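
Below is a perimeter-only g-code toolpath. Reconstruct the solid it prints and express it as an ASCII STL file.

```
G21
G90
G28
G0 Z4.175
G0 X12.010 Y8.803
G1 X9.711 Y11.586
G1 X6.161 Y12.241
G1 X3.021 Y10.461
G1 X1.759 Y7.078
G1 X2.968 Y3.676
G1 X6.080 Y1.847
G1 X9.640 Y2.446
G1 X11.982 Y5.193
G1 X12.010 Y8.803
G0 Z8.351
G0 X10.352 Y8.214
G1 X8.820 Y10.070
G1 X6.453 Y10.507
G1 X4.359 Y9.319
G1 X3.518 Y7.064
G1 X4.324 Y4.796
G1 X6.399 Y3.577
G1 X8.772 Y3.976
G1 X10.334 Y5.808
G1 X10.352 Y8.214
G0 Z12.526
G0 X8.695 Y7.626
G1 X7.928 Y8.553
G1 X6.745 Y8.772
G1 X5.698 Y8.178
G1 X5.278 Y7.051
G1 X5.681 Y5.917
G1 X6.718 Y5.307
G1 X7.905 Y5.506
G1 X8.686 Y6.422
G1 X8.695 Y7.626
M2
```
solid part
  facet normal 0.0000 0.0000 -1.0000
    outer loop
      vertex 5.869 13.976 0.000
      vertex 10.603 13.103 0.000
      vertex 13.668 9.392 0.000
    endloop
  endfacet
  facet normal 0.0000 0.0000 -1.0000
    outer loop
      vertex 1.682 11.602 0.000
      vertex 5.869 13.976 0.000
      vertex 13.668 9.392 0.000
    endloop
  endfacet
  facet normal 0.0000 0.0000 -1.0000
    outer loop
      vertex 0.000 7.092 0.000
      vertex 1.682 11.602 0.000
      vertex 13.668 9.392 0.000
    endloop
  endfacet
  facet normal 0.0000 0.0000 -1.0000
    outer loop
      vertex 1.611 2.556 0.000
      vertex 0.000 7.092 0.000
      vertex 13.668 9.392 0.000
    endloop
  endfacet
  facet normal 0.0000 0.0000 -1.0000
    outer loop
      vertex 5.761 0.117 0.000
      vertex 1.611 2.556 0.000
      vertex 13.668 9.392 0.000
    endloop
  endfacet
  facet normal 0.0000 0.0000 -1.0000
    outer loop
      vertex 10.508 0.915 0.000
      vertex 5.761 0.117 0.000
      vertex 13.668 9.392 0.000
    endloop
  endfacet
  facet normal 0.0000 0.0000 -1.0000
    outer loop
      vertex 13.631 4.578 0.000
      vertex 10.508 0.915 0.000
      vertex 13.668 9.392 0.000
    endloop
  endfacet
  facet normal 0.7169 0.5921 0.3681
    outer loop
      vertex 13.668 9.392 0.000
      vertex 10.603 13.103 0.000
      vertex 7.037 7.037 16.701
    endloop
  endfacet
  facet normal 0.1686 0.9144 0.3681
    outer loop
      vertex 10.603 13.103 0.000
      vertex 5.869 13.976 0.000
      vertex 7.037 7.037 16.701
    endloop
  endfacet
  facet normal -0.4586 0.8088 0.3681
    outer loop
      vertex 5.869 13.976 0.000
      vertex 1.682 11.602 0.000
      vertex 7.037 7.037 16.701
    endloop
  endfacet
  facet normal -0.8712 0.3249 0.3681
    outer loop
      vertex 1.682 11.602 0.000
      vertex 0.000 7.092 0.000
      vertex 7.037 7.037 16.701
    endloop
  endfacet
  facet normal -0.8762 -0.3112 0.3681
    outer loop
      vertex 0.000 7.092 0.000
      vertex 1.611 2.556 0.000
      vertex 7.037 7.037 16.701
    endloop
  endfacet
  facet normal -0.4711 -0.8016 0.3681
    outer loop
      vertex 1.611 2.556 0.000
      vertex 5.761 0.117 0.000
      vertex 7.037 7.037 16.701
    endloop
  endfacet
  facet normal 0.1541 -0.9169 0.3681
    outer loop
      vertex 5.761 0.117 0.000
      vertex 10.508 0.915 0.000
      vertex 7.037 7.037 16.701
    endloop
  endfacet
  facet normal 0.7075 -0.6032 0.3682
    outer loop
      vertex 10.508 0.915 0.000
      vertex 13.631 4.578 0.000
      vertex 7.037 7.037 16.701
    endloop
  endfacet
  facet normal 0.9297 -0.0071 0.3681
    outer loop
      vertex 13.631 4.578 0.000
      vertex 13.668 9.392 0.000
      vertex 7.037 7.037 16.701
    endloop
  endfacet
endsolid part

The G0 Z moves step by Δz≈4.175 mm. The G1 loops shrink linearly with z, so the solid tapers from its base footprint up to z≈16.7. Closing with a flat bottom cap and the tapered top and triangulating gives 16 facets — a regular 9-sided pyramid, base circumscribed radius ≈ 7.04 mm, apex at z ≈ 16.7 mm.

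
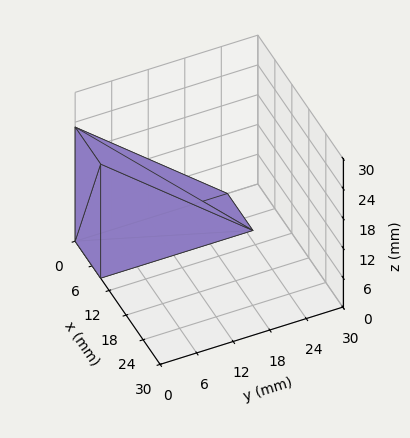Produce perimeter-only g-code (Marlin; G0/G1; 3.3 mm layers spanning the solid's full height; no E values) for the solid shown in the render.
Reading the render: the shape is a wedge (ramp): 9 × 25 mm base, rising to 23 mm along the y=0 edge and sloping linearly to z=0 at y=25 (dimensions read to the nearest mm from the axis ticks). For the g-code, the solid's height is divided into equal slices at the stated Δz and each level perimeter traced with G1 moves after a G0 lift.

; perimeter-only toolpath
G21 ; units = mm
G90 ; absolute positioning
G28 ; home
; layer 1
G0 Z3.3
G0 X0.0 Y0.0
G1 X9.0 Y0.0
G1 X9.0 Y21.4
G1 X0.0 Y21.4
G1 X0.0 Y0.0
; layer 2
G0 Z6.6
G0 X0.0 Y0.0
G1 X9.0 Y0.0
G1 X9.0 Y17.9
G1 X0.0 Y17.9
G1 X0.0 Y0.0
; layer 3
G0 Z9.9
G0 X0.0 Y0.0
G1 X9.0 Y0.0
G1 X9.0 Y14.3
G1 X0.0 Y14.3
G1 X0.0 Y0.0
; layer 4
G0 Z13.1
G0 X0.0 Y0.0
G1 X9.0 Y0.0
G1 X9.0 Y10.7
G1 X0.0 Y10.7
G1 X0.0 Y0.0
; layer 5
G0 Z16.4
G0 X0.0 Y0.0
G1 X9.0 Y0.0
G1 X9.0 Y7.1
G1 X0.0 Y7.1
G1 X0.0 Y0.0
; layer 6
G0 Z19.7
G0 X0.0 Y0.0
G1 X9.0 Y0.0
G1 X9.0 Y3.6
G1 X0.0 Y3.6
G1 X0.0 Y0.0
M2 ; end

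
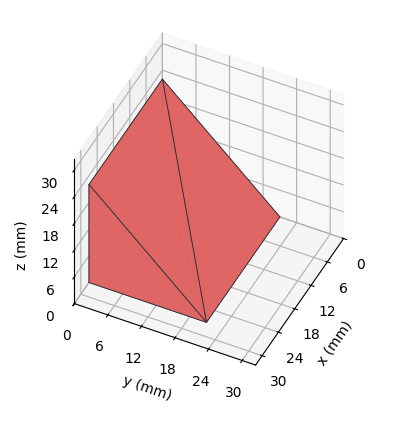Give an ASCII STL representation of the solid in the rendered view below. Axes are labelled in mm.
Reading the render: the shape is a wedge (ramp): 27 × 21 mm base, rising to 22 mm along the y=0 edge and sloping linearly to z=0 at y=21 (dimensions read to the nearest mm from the axis ticks). For the STL, each face is triangulated and given an outward normal.

solid part
  facet normal 0.0000 0.0000 -1.0000
    outer loop
      vertex 27.0 21.0 0.0
      vertex 27.0 0.0 0.0
      vertex 0.0 0.0 0.0
    endloop
  endfacet
  facet normal 0.0000 0.0000 -1.0000
    outer loop
      vertex 0.0 21.0 0.0
      vertex 27.0 21.0 0.0
      vertex 0.0 0.0 0.0
    endloop
  endfacet
  facet normal 0.0000 -1.0000 0.0000
    outer loop
      vertex 0.0 0.0 0.0
      vertex 27.0 0.0 0.0
      vertex 27.0 0.0 22.0
    endloop
  endfacet
  facet normal 0.0000 -1.0000 0.0000
    outer loop
      vertex 0.0 0.0 0.0
      vertex 27.0 0.0 22.0
      vertex 0.0 0.0 22.0
    endloop
  endfacet
  facet normal 0.0000 0.7234 0.6905
    outer loop
      vertex 0.0 0.0 22.0
      vertex 27.0 0.0 22.0
      vertex 27.0 21.0 0.0
    endloop
  endfacet
  facet normal 0.0000 0.7234 0.6905
    outer loop
      vertex 0.0 0.0 22.0
      vertex 27.0 21.0 0.0
      vertex 0.0 21.0 0.0
    endloop
  endfacet
  facet normal -1.0000 0.0000 0.0000
    outer loop
      vertex 0.0 0.0 22.0
      vertex 0.0 21.0 0.0
      vertex 0.0 0.0 0.0
    endloop
  endfacet
  facet normal 1.0000 0.0000 0.0000
    outer loop
      vertex 27.0 0.0 0.0
      vertex 27.0 21.0 0.0
      vertex 27.0 0.0 22.0
    endloop
  endfacet
endsolid part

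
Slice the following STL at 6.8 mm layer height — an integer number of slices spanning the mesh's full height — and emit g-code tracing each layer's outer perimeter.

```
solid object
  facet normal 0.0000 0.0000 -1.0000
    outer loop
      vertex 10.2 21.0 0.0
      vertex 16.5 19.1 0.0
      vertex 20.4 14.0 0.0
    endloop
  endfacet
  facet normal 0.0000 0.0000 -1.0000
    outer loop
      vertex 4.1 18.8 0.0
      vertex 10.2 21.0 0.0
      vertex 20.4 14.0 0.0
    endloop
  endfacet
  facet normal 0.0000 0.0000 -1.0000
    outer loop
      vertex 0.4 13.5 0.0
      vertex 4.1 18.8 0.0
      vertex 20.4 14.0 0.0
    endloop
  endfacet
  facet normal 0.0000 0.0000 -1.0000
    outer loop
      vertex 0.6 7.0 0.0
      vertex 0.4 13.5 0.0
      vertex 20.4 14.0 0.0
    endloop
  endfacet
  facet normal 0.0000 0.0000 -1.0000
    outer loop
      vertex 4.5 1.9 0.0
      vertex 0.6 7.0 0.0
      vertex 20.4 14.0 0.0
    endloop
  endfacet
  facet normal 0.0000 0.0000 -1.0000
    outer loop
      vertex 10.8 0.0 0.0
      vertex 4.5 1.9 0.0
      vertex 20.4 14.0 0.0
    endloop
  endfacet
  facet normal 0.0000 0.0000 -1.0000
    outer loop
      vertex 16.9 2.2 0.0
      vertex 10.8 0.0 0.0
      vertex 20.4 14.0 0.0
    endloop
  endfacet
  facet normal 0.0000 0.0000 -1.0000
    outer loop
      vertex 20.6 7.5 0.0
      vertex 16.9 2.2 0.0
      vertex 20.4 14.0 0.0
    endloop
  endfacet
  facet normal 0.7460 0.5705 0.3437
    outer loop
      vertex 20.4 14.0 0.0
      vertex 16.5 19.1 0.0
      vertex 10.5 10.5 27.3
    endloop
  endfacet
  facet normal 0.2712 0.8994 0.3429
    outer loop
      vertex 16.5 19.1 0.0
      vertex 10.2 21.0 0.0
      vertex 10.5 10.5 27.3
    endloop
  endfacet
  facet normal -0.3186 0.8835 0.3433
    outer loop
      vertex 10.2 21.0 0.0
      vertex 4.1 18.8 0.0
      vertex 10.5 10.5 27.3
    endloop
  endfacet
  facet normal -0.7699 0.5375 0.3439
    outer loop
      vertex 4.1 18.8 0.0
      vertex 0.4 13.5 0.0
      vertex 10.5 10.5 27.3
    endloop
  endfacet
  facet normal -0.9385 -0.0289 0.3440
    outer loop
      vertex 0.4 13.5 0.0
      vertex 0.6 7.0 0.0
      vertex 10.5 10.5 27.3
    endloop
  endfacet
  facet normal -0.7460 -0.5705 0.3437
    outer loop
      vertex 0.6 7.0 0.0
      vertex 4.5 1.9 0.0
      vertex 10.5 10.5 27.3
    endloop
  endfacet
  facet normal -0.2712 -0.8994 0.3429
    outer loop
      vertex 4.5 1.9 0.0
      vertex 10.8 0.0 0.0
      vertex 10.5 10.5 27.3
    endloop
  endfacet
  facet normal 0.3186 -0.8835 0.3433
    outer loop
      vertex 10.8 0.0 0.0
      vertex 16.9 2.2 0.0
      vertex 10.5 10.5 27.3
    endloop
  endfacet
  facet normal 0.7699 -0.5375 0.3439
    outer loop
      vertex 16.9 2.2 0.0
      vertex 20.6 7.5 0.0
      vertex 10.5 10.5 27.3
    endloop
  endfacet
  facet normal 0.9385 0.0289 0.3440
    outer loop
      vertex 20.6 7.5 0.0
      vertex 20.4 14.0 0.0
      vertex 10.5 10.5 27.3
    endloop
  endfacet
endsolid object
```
; perimeter-only toolpath
G21 ; units = mm
G90 ; absolute positioning
G28 ; home
; layer 1
G0 Z6.8
G0 X17.9 Y13.1
G1 X15.0 Y17.0
G1 X10.3 Y18.4
G1 X5.7 Y16.7
G1 X2.9 Y12.8
G1 X3.1 Y7.9
G1 X6.0 Y4.0
G1 X10.7 Y2.6
G1 X15.3 Y4.3
G1 X18.1 Y8.2
G1 X17.9 Y13.1
; layer 2
G0 Z13.7
G0 X15.4 Y12.2
G1 X13.5 Y14.8
G1 X10.3 Y15.8
G1 X7.3 Y14.7
G1 X5.5 Y12.0
G1 X5.5 Y8.8
G1 X7.5 Y6.2
G1 X10.7 Y5.2
G1 X13.7 Y6.3
G1 X15.6 Y9.0
G1 X15.4 Y12.2
; layer 3
G0 Z20.5
G0 X13.0 Y11.4
G1 X12.0 Y12.7
G1 X10.4 Y13.1
G1 X8.9 Y12.6
G1 X8.0 Y11.2
G1 X8.0 Y9.6
G1 X9.0 Y8.3
G1 X10.6 Y7.9
G1 X12.1 Y8.4
G1 X13.0 Y9.8
G1 X13.0 Y11.4
M2 ; end

The solid is a regular 10-sided pyramid, base circumscribed radius ≈ 10.5 mm, apex at z ≈ 27.3 mm. Slicing at Δz = 6.8 mm — 4 equal slices spanning the solid's height, so layer i sits at z = i·h/4 — gives 3 non-empty perimeters. Each is a 10-segment closed polygon; G0 lifts to the layer z and rapids to the start vertex, then G1 traces the edges. The cross-section shrinks linearly with z (the slice at the apex is degenerate and omitted).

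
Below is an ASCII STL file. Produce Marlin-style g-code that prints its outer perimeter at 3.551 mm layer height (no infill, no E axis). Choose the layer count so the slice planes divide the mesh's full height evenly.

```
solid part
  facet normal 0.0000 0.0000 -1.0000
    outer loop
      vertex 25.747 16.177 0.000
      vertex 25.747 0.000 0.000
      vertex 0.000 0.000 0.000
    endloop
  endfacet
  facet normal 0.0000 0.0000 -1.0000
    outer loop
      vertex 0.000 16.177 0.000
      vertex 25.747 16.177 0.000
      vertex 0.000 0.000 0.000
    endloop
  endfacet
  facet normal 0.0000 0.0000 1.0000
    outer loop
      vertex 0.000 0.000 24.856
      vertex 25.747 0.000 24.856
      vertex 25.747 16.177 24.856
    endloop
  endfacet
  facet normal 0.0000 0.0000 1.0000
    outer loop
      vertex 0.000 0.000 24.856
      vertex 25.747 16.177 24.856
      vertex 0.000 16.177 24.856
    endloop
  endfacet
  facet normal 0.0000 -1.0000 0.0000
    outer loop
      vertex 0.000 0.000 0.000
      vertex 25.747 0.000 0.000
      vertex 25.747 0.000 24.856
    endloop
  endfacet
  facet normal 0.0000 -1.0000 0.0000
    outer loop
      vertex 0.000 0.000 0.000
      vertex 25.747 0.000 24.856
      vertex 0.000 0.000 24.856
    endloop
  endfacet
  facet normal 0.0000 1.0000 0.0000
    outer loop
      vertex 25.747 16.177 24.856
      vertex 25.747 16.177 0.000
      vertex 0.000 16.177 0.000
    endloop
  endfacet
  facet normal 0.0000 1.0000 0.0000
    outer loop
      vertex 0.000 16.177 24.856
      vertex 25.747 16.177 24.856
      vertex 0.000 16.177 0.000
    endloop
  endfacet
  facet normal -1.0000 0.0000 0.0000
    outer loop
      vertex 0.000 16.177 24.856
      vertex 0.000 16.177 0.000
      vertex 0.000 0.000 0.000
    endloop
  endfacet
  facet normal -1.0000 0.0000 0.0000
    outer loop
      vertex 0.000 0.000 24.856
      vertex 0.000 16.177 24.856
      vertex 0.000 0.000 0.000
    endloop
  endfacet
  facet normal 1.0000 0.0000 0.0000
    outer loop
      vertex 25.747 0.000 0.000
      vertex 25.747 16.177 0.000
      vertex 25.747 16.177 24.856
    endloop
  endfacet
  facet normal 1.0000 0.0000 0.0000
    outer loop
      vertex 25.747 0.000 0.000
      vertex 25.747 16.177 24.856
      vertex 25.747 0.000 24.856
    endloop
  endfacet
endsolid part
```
; perimeter-only toolpath
G21 ; units = mm
G90 ; absolute positioning
G28 ; home
; layer 1
G0 Z3.551
G0 X0.000 Y0.000
G1 X25.747 Y0.000
G1 X25.747 Y16.177
G1 X0.000 Y16.177
G1 X0.000 Y0.000
; layer 2
G0 Z7.102
G0 X0.000 Y0.000
G1 X25.747 Y0.000
G1 X25.747 Y16.177
G1 X0.000 Y16.177
G1 X0.000 Y0.000
; layer 3
G0 Z10.653
G0 X0.000 Y0.000
G1 X25.747 Y0.000
G1 X25.747 Y16.177
G1 X0.000 Y16.177
G1 X0.000 Y0.000
; layer 4
G0 Z14.203
G0 X0.000 Y0.000
G1 X25.747 Y0.000
G1 X25.747 Y16.177
G1 X0.000 Y16.177
G1 X0.000 Y0.000
; layer 5
G0 Z17.754
G0 X0.000 Y0.000
G1 X25.747 Y0.000
G1 X25.747 Y16.177
G1 X0.000 Y16.177
G1 X0.000 Y0.000
; layer 6
G0 Z21.305
G0 X0.000 Y0.000
G1 X25.747 Y0.000
G1 X25.747 Y16.177
G1 X0.000 Y16.177
G1 X0.000 Y0.000
; layer 7
G0 Z24.856
G0 X0.000 Y0.000
G1 X25.747 Y0.000
G1 X25.747 Y16.177
G1 X0.000 Y16.177
G1 X0.000 Y0.000
M2 ; end

The solid is a rectangular box, roughly 25.7 × 16.2 mm footprint and 24.9 mm tall. Slicing at Δz = 3.551 mm — 7 equal slices spanning the solid's height, so layer i sits at z = i·h/7 — gives 7 non-empty perimeters. Each is a 4-segment closed polygon; G0 lifts to the layer z and rapids to the start vertex, then G1 traces the edges.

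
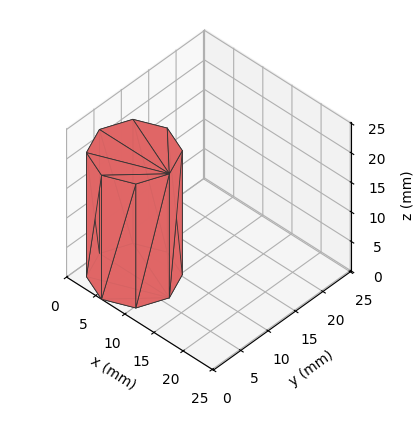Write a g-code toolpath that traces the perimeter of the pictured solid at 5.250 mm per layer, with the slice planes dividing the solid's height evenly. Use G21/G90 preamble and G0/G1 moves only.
Reading the render: the shape is a regular 8-sided prism (a cylinder approximated with 8 flat sides), circumscribed radius ≈ 6 mm, height ≈ 21 mm (dimensions read to the nearest mm from the axis ticks). For the g-code, the solid's height is divided into equal slices at the stated Δz and each level perimeter traced with G1 moves after a G0 lift.

; perimeter-only toolpath
G21 ; units = mm
G90 ; absolute positioning
G28 ; home
; layer 1
G0 Z5.250
G0 X12.000 Y6.000
G1 X10.243 Y10.243
G1 X6.000 Y12.000
G1 X1.757 Y10.243
G1 X0.000 Y6.000
G1 X1.757 Y1.757
G1 X6.000 Y0.000
G1 X10.243 Y1.757
G1 X12.000 Y6.000
; layer 2
G0 Z10.500
G0 X12.000 Y6.000
G1 X10.243 Y10.243
G1 X6.000 Y12.000
G1 X1.757 Y10.243
G1 X0.000 Y6.000
G1 X1.757 Y1.757
G1 X6.000 Y0.000
G1 X10.243 Y1.757
G1 X12.000 Y6.000
; layer 3
G0 Z15.750
G0 X12.000 Y6.000
G1 X10.243 Y10.243
G1 X6.000 Y12.000
G1 X1.757 Y10.243
G1 X0.000 Y6.000
G1 X1.757 Y1.757
G1 X6.000 Y0.000
G1 X10.243 Y1.757
G1 X12.000 Y6.000
; layer 4
G0 Z21.000
G0 X12.000 Y6.000
G1 X10.243 Y10.243
G1 X6.000 Y12.000
G1 X1.757 Y10.243
G1 X0.000 Y6.000
G1 X1.757 Y1.757
G1 X6.000 Y0.000
G1 X10.243 Y1.757
G1 X12.000 Y6.000
M2 ; end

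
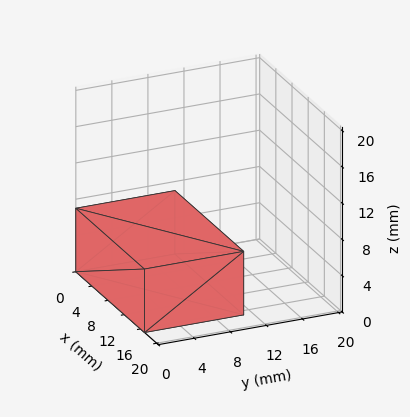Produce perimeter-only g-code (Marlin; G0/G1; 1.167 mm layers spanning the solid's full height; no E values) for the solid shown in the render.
Reading the render: the shape is a rectangular box, roughly 17 × 11 mm footprint and 7 mm tall (dimensions read to the nearest mm from the axis ticks). For the g-code, the solid's height is divided into equal slices at the stated Δz and each level perimeter traced with G1 moves after a G0 lift.

; perimeter-only toolpath
G21 ; units = mm
G90 ; absolute positioning
G28 ; home
; layer 1
G0 Z1.167
G0 X0.000 Y0.000
G1 X17.000 Y0.000
G1 X17.000 Y11.000
G1 X0.000 Y11.000
G1 X0.000 Y0.000
; layer 2
G0 Z2.333
G0 X0.000 Y0.000
G1 X17.000 Y0.000
G1 X17.000 Y11.000
G1 X0.000 Y11.000
G1 X0.000 Y0.000
; layer 3
G0 Z3.500
G0 X0.000 Y0.000
G1 X17.000 Y0.000
G1 X17.000 Y11.000
G1 X0.000 Y11.000
G1 X0.000 Y0.000
; layer 4
G0 Z4.667
G0 X0.000 Y0.000
G1 X17.000 Y0.000
G1 X17.000 Y11.000
G1 X0.000 Y11.000
G1 X0.000 Y0.000
; layer 5
G0 Z5.833
G0 X0.000 Y0.000
G1 X17.000 Y0.000
G1 X17.000 Y11.000
G1 X0.000 Y11.000
G1 X0.000 Y0.000
; layer 6
G0 Z7.000
G0 X0.000 Y0.000
G1 X17.000 Y0.000
G1 X17.000 Y11.000
G1 X0.000 Y11.000
G1 X0.000 Y0.000
M2 ; end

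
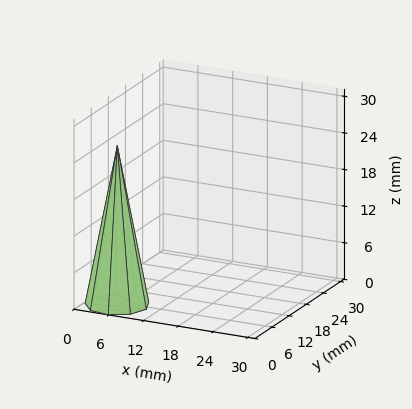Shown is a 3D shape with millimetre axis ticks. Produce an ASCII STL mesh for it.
Reading the render: the shape is a regular 9-sided pyramid, base circumscribed radius ≈ 5 mm, apex at z ≈ 26 mm (dimensions read to the nearest mm from the axis ticks). For the STL, each face is triangulated and given an outward normal.

solid part
  facet normal 0.0000 0.0000 -1.0000
    outer loop
      vertex 5.868 9.924 0.000
      vertex 8.830 8.214 0.000
      vertex 10.000 5.000 0.000
    endloop
  endfacet
  facet normal 0.0000 0.0000 -1.0000
    outer loop
      vertex 2.500 9.330 0.000
      vertex 5.868 9.924 0.000
      vertex 10.000 5.000 0.000
    endloop
  endfacet
  facet normal 0.0000 0.0000 -1.0000
    outer loop
      vertex 0.302 6.710 0.000
      vertex 2.500 9.330 0.000
      vertex 10.000 5.000 0.000
    endloop
  endfacet
  facet normal 0.0000 0.0000 -1.0000
    outer loop
      vertex 0.302 3.290 0.000
      vertex 0.302 6.710 0.000
      vertex 10.000 5.000 0.000
    endloop
  endfacet
  facet normal 0.0000 0.0000 -1.0000
    outer loop
      vertex 2.500 0.670 0.000
      vertex 0.302 3.290 0.000
      vertex 10.000 5.000 0.000
    endloop
  endfacet
  facet normal 0.0000 0.0000 -1.0000
    outer loop
      vertex 5.868 0.076 0.000
      vertex 2.500 0.670 0.000
      vertex 10.000 5.000 0.000
    endloop
  endfacet
  facet normal 0.0000 0.0000 -1.0000
    outer loop
      vertex 8.830 1.786 0.000
      vertex 5.868 0.076 0.000
      vertex 10.000 5.000 0.000
    endloop
  endfacet
  facet normal 0.9247 0.3366 0.1778
    outer loop
      vertex 10.000 5.000 0.000
      vertex 8.830 8.214 0.000
      vertex 5.000 5.000 26.000
    endloop
  endfacet
  facet normal 0.4920 0.8522 0.1778
    outer loop
      vertex 8.830 8.214 0.000
      vertex 5.868 9.924 0.000
      vertex 5.000 5.000 26.000
    endloop
  endfacet
  facet normal -0.1709 0.9691 0.1778
    outer loop
      vertex 5.868 9.924 0.000
      vertex 2.500 9.330 0.000
      vertex 5.000 5.000 26.000
    endloop
  endfacet
  facet normal -0.7539 0.6325 0.1778
    outer loop
      vertex 2.500 9.330 0.000
      vertex 0.302 6.710 0.000
      vertex 5.000 5.000 26.000
    endloop
  endfacet
  facet normal -0.9841 0.0000 0.1778
    outer loop
      vertex 0.302 6.710 0.000
      vertex 0.302 3.290 0.000
      vertex 5.000 5.000 26.000
    endloop
  endfacet
  facet normal -0.7539 -0.6325 0.1778
    outer loop
      vertex 0.302 3.290 0.000
      vertex 2.500 0.670 0.000
      vertex 5.000 5.000 26.000
    endloop
  endfacet
  facet normal -0.1709 -0.9691 0.1778
    outer loop
      vertex 2.500 0.670 0.000
      vertex 5.868 0.076 0.000
      vertex 5.000 5.000 26.000
    endloop
  endfacet
  facet normal 0.4920 -0.8522 0.1778
    outer loop
      vertex 5.868 0.076 0.000
      vertex 8.830 1.786 0.000
      vertex 5.000 5.000 26.000
    endloop
  endfacet
  facet normal 0.9247 -0.3366 0.1778
    outer loop
      vertex 8.830 1.786 0.000
      vertex 10.000 5.000 0.000
      vertex 5.000 5.000 26.000
    endloop
  endfacet
endsolid part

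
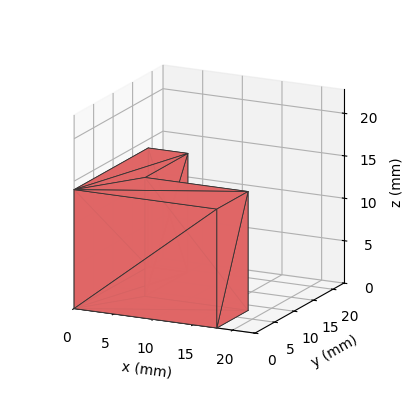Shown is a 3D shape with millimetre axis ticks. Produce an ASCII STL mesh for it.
Reading the render: the shape is an L-shaped prism: outer 18 × 19 mm, arm thicknesses ≈ 8 mm (horizontal) and 5 mm (vertical), extruded 14 mm in z (dimensions read to the nearest mm from the axis ticks). For the STL, each face is triangulated and given an outward normal.

solid part
  facet normal 0.0000 0.0000 -1.0000
    outer loop
      vertex 18.0 8.0 0.0
      vertex 18.0 0.0 0.0
      vertex 0.0 0.0 0.0
    endloop
  endfacet
  facet normal 0.0000 0.0000 -1.0000
    outer loop
      vertex 5.0 8.0 0.0
      vertex 18.0 8.0 0.0
      vertex 0.0 0.0 0.0
    endloop
  endfacet
  facet normal 0.0000 0.0000 -1.0000
    outer loop
      vertex 5.0 19.0 0.0
      vertex 5.0 8.0 0.0
      vertex 0.0 0.0 0.0
    endloop
  endfacet
  facet normal 0.0000 0.0000 -1.0000
    outer loop
      vertex 0.0 19.0 0.0
      vertex 5.0 19.0 0.0
      vertex 0.0 0.0 0.0
    endloop
  endfacet
  facet normal 0.0000 0.0000 1.0000
    outer loop
      vertex 0.0 0.0 14.0
      vertex 18.0 0.0 14.0
      vertex 18.0 8.0 14.0
    endloop
  endfacet
  facet normal 0.0000 0.0000 1.0000
    outer loop
      vertex 0.0 0.0 14.0
      vertex 18.0 8.0 14.0
      vertex 5.0 8.0 14.0
    endloop
  endfacet
  facet normal 0.0000 0.0000 1.0000
    outer loop
      vertex 0.0 0.0 14.0
      vertex 5.0 8.0 14.0
      vertex 5.0 19.0 14.0
    endloop
  endfacet
  facet normal 0.0000 0.0000 1.0000
    outer loop
      vertex 0.0 0.0 14.0
      vertex 5.0 19.0 14.0
      vertex 0.0 19.0 14.0
    endloop
  endfacet
  facet normal 0.0000 -1.0000 0.0000
    outer loop
      vertex 0.0 0.0 0.0
      vertex 18.0 0.0 0.0
      vertex 18.0 0.0 14.0
    endloop
  endfacet
  facet normal 0.0000 -1.0000 0.0000
    outer loop
      vertex 0.0 0.0 0.0
      vertex 18.0 0.0 14.0
      vertex 0.0 0.0 14.0
    endloop
  endfacet
  facet normal 1.0000 0.0000 0.0000
    outer loop
      vertex 18.0 0.0 0.0
      vertex 18.0 8.0 0.0
      vertex 18.0 8.0 14.0
    endloop
  endfacet
  facet normal 1.0000 0.0000 0.0000
    outer loop
      vertex 18.0 0.0 0.0
      vertex 18.0 8.0 14.0
      vertex 18.0 0.0 14.0
    endloop
  endfacet
  facet normal 0.0000 1.0000 0.0000
    outer loop
      vertex 18.0 8.0 0.0
      vertex 5.0 8.0 0.0
      vertex 5.0 8.0 14.0
    endloop
  endfacet
  facet normal 0.0000 1.0000 0.0000
    outer loop
      vertex 18.0 8.0 0.0
      vertex 5.0 8.0 14.0
      vertex 18.0 8.0 14.0
    endloop
  endfacet
  facet normal 1.0000 0.0000 0.0000
    outer loop
      vertex 5.0 8.0 0.0
      vertex 5.0 19.0 0.0
      vertex 5.0 19.0 14.0
    endloop
  endfacet
  facet normal 1.0000 0.0000 0.0000
    outer loop
      vertex 5.0 8.0 0.0
      vertex 5.0 19.0 14.0
      vertex 5.0 8.0 14.0
    endloop
  endfacet
  facet normal 0.0000 1.0000 0.0000
    outer loop
      vertex 5.0 19.0 0.0
      vertex 0.0 19.0 0.0
      vertex 0.0 19.0 14.0
    endloop
  endfacet
  facet normal 0.0000 1.0000 0.0000
    outer loop
      vertex 5.0 19.0 0.0
      vertex 0.0 19.0 14.0
      vertex 5.0 19.0 14.0
    endloop
  endfacet
  facet normal -1.0000 0.0000 0.0000
    outer loop
      vertex 0.0 19.0 0.0
      vertex 0.0 0.0 0.0
      vertex 0.0 0.0 14.0
    endloop
  endfacet
  facet normal -1.0000 0.0000 0.0000
    outer loop
      vertex 0.0 19.0 0.0
      vertex 0.0 0.0 14.0
      vertex 0.0 19.0 14.0
    endloop
  endfacet
endsolid part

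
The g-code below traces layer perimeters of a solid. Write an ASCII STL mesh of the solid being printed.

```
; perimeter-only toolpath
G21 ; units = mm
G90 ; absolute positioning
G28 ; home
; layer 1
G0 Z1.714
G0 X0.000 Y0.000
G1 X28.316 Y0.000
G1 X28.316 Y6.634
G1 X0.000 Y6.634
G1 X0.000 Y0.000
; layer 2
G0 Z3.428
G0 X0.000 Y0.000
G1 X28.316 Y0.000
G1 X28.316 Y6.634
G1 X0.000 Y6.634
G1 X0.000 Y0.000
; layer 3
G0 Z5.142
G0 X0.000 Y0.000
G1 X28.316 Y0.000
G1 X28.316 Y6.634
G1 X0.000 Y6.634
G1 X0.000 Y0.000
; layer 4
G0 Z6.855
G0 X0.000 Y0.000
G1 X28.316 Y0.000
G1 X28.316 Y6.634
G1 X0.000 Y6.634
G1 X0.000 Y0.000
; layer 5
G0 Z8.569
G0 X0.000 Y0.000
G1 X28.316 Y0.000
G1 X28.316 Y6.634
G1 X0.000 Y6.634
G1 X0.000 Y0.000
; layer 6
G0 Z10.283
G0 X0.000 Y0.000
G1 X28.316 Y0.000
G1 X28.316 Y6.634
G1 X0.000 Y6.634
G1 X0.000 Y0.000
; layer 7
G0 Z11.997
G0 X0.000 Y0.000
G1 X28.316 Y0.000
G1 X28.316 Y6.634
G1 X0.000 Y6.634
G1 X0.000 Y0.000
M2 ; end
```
solid part
  facet normal 0.0000 0.0000 -1.0000
    outer loop
      vertex 28.316 6.634 0.000
      vertex 28.316 0.000 0.000
      vertex 0.000 0.000 0.000
    endloop
  endfacet
  facet normal 0.0000 0.0000 -1.0000
    outer loop
      vertex 0.000 6.634 0.000
      vertex 28.316 6.634 0.000
      vertex 0.000 0.000 0.000
    endloop
  endfacet
  facet normal 0.0000 0.0000 1.0000
    outer loop
      vertex 0.000 0.000 11.997
      vertex 28.316 0.000 11.997
      vertex 28.316 6.634 11.997
    endloop
  endfacet
  facet normal 0.0000 0.0000 1.0000
    outer loop
      vertex 0.000 0.000 11.997
      vertex 28.316 6.634 11.997
      vertex 0.000 6.634 11.997
    endloop
  endfacet
  facet normal 0.0000 -1.0000 0.0000
    outer loop
      vertex 0.000 0.000 0.000
      vertex 28.316 0.000 0.000
      vertex 28.316 0.000 11.997
    endloop
  endfacet
  facet normal 0.0000 -1.0000 0.0000
    outer loop
      vertex 0.000 0.000 0.000
      vertex 28.316 0.000 11.997
      vertex 0.000 0.000 11.997
    endloop
  endfacet
  facet normal 0.0000 1.0000 0.0000
    outer loop
      vertex 28.316 6.634 11.997
      vertex 28.316 6.634 0.000
      vertex 0.000 6.634 0.000
    endloop
  endfacet
  facet normal 0.0000 1.0000 0.0000
    outer loop
      vertex 0.000 6.634 11.997
      vertex 28.316 6.634 11.997
      vertex 0.000 6.634 0.000
    endloop
  endfacet
  facet normal -1.0000 0.0000 0.0000
    outer loop
      vertex 0.000 6.634 11.997
      vertex 0.000 6.634 0.000
      vertex 0.000 0.000 0.000
    endloop
  endfacet
  facet normal -1.0000 0.0000 0.0000
    outer loop
      vertex 0.000 0.000 11.997
      vertex 0.000 6.634 11.997
      vertex 0.000 0.000 0.000
    endloop
  endfacet
  facet normal 1.0000 0.0000 0.0000
    outer loop
      vertex 28.316 0.000 0.000
      vertex 28.316 6.634 0.000
      vertex 28.316 6.634 11.997
    endloop
  endfacet
  facet normal 1.0000 0.0000 0.0000
    outer loop
      vertex 28.316 0.000 0.000
      vertex 28.316 6.634 11.997
      vertex 28.316 0.000 11.997
    endloop
  endfacet
endsolid part

The G0 Z moves step by Δz≈1.714 mm. Every layer's G1 loop is the same polygon, so the solid is a straight extrusion of it from z=0 to z≈12. Closing with flat bottom and top caps and triangulating gives 12 facets — a rectangular box, roughly 28.3 × 6.63 mm footprint and 12 mm tall.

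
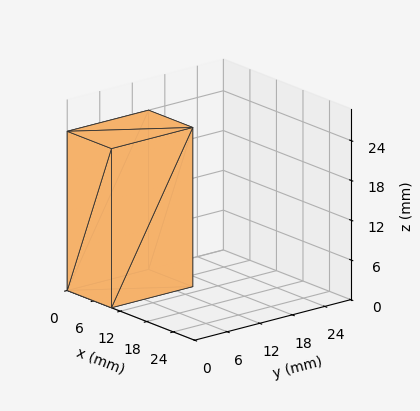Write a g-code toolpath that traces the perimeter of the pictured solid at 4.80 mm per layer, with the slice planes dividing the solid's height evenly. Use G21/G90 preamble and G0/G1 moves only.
Reading the render: the shape is a rectangular box, roughly 10 × 15 mm footprint and 24 mm tall (dimensions read to the nearest mm from the axis ticks). For the g-code, the solid's height is divided into equal slices at the stated Δz and each level perimeter traced with G1 moves after a G0 lift.

; perimeter-only toolpath
G21 ; units = mm
G90 ; absolute positioning
G28 ; home
; layer 1
G0 Z4.80
G0 X0.00 Y0.00
G1 X10.00 Y0.00
G1 X10.00 Y15.00
G1 X0.00 Y15.00
G1 X0.00 Y0.00
; layer 2
G0 Z9.60
G0 X0.00 Y0.00
G1 X10.00 Y0.00
G1 X10.00 Y15.00
G1 X0.00 Y15.00
G1 X0.00 Y0.00
; layer 3
G0 Z14.40
G0 X0.00 Y0.00
G1 X10.00 Y0.00
G1 X10.00 Y15.00
G1 X0.00 Y15.00
G1 X0.00 Y0.00
; layer 4
G0 Z19.20
G0 X0.00 Y0.00
G1 X10.00 Y0.00
G1 X10.00 Y15.00
G1 X0.00 Y15.00
G1 X0.00 Y0.00
; layer 5
G0 Z24.00
G0 X0.00 Y0.00
G1 X10.00 Y0.00
G1 X10.00 Y15.00
G1 X0.00 Y15.00
G1 X0.00 Y0.00
M2 ; end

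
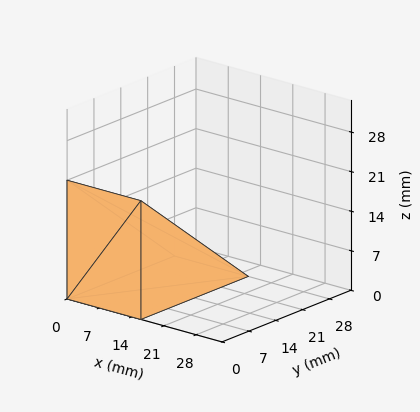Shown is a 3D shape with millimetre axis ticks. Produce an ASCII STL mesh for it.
Reading the render: the shape is a wedge (ramp): 16 × 28 mm base, rising to 21 mm along the y=0 edge and sloping linearly to z=0 at y=28 (dimensions read to the nearest mm from the axis ticks). For the STL, each face is triangulated and given an outward normal.

solid part
  facet normal 0.0000 0.0000 -1.0000
    outer loop
      vertex 16.000 28.000 0.000
      vertex 16.000 0.000 0.000
      vertex 0.000 0.000 0.000
    endloop
  endfacet
  facet normal 0.0000 0.0000 -1.0000
    outer loop
      vertex 0.000 28.000 0.000
      vertex 16.000 28.000 0.000
      vertex 0.000 0.000 0.000
    endloop
  endfacet
  facet normal 0.0000 -1.0000 0.0000
    outer loop
      vertex 0.000 0.000 0.000
      vertex 16.000 0.000 0.000
      vertex 16.000 0.000 21.000
    endloop
  endfacet
  facet normal 0.0000 -1.0000 0.0000
    outer loop
      vertex 0.000 0.000 0.000
      vertex 16.000 0.000 21.000
      vertex 0.000 0.000 21.000
    endloop
  endfacet
  facet normal 0.0000 0.6000 0.8000
    outer loop
      vertex 0.000 0.000 21.000
      vertex 16.000 0.000 21.000
      vertex 16.000 28.000 0.000
    endloop
  endfacet
  facet normal 0.0000 0.6000 0.8000
    outer loop
      vertex 0.000 0.000 21.000
      vertex 16.000 28.000 0.000
      vertex 0.000 28.000 0.000
    endloop
  endfacet
  facet normal -1.0000 0.0000 0.0000
    outer loop
      vertex 0.000 0.000 21.000
      vertex 0.000 28.000 0.000
      vertex 0.000 0.000 0.000
    endloop
  endfacet
  facet normal 1.0000 0.0000 0.0000
    outer loop
      vertex 16.000 0.000 0.000
      vertex 16.000 28.000 0.000
      vertex 16.000 0.000 21.000
    endloop
  endfacet
endsolid part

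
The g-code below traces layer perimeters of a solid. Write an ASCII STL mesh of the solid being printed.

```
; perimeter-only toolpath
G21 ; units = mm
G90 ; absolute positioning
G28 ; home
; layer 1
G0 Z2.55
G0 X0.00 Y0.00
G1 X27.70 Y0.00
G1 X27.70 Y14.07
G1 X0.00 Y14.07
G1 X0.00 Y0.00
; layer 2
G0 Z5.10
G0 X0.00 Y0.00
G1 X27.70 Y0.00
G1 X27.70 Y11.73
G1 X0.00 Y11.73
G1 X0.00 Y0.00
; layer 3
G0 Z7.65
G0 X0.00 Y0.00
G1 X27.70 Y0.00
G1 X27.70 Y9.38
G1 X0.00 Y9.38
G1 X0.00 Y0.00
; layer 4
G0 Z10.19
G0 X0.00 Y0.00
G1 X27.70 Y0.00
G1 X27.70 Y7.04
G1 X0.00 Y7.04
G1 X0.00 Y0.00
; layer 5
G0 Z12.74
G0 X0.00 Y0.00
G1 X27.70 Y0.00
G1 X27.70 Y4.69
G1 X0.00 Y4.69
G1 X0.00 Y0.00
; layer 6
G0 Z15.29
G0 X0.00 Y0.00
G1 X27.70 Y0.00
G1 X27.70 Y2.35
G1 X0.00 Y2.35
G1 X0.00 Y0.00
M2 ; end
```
solid part
  facet normal 0.0000 0.0000 -1.0000
    outer loop
      vertex 27.70 16.42 0.00
      vertex 27.70 0.00 0.00
      vertex 0.00 0.00 0.00
    endloop
  endfacet
  facet normal 0.0000 0.0000 -1.0000
    outer loop
      vertex 0.00 16.42 0.00
      vertex 27.70 16.42 0.00
      vertex 0.00 0.00 0.00
    endloop
  endfacet
  facet normal 0.0000 -1.0000 0.0000
    outer loop
      vertex 0.00 0.00 0.00
      vertex 27.70 0.00 0.00
      vertex 27.70 0.00 17.84
    endloop
  endfacet
  facet normal 0.0000 -1.0000 0.0000
    outer loop
      vertex 0.00 0.00 0.00
      vertex 27.70 0.00 17.84
      vertex 0.00 0.00 17.84
    endloop
  endfacet
  facet normal 0.0000 0.7358 0.6772
    outer loop
      vertex 0.00 0.00 17.84
      vertex 27.70 0.00 17.84
      vertex 27.70 16.42 0.00
    endloop
  endfacet
  facet normal 0.0000 0.7358 0.6772
    outer loop
      vertex 0.00 0.00 17.84
      vertex 27.70 16.42 0.00
      vertex 0.00 16.42 0.00
    endloop
  endfacet
  facet normal -1.0000 0.0000 0.0000
    outer loop
      vertex 0.00 0.00 17.84
      vertex 0.00 16.42 0.00
      vertex 0.00 0.00 0.00
    endloop
  endfacet
  facet normal 1.0000 0.0000 0.0000
    outer loop
      vertex 27.70 0.00 0.00
      vertex 27.70 16.42 0.00
      vertex 27.70 0.00 17.84
    endloop
  endfacet
endsolid part

The G0 Z moves step by Δz≈2.55 mm. The G1 loops shrink linearly with z, so the solid tapers from its base footprint up to z≈17.8. Closing with a flat bottom cap and the tapered top and triangulating gives 8 facets — a wedge (ramp): 27.7 × 16.4 mm base, rising to 17.8 mm along the y=0 edge and sloping linearly to z=0 at y=16.4.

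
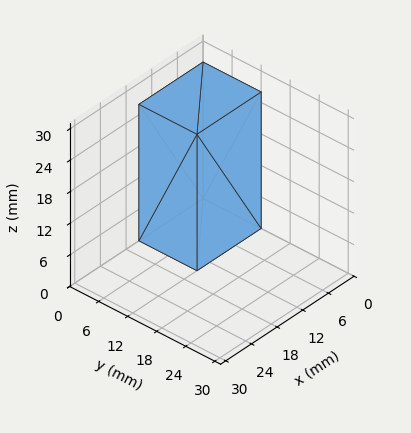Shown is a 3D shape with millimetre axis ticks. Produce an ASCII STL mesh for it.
Reading the render: the shape is a rectangular box, roughly 15 × 12 mm footprint and 26 mm tall (dimensions read to the nearest mm from the axis ticks). For the STL, each face is triangulated and given an outward normal.

solid part
  facet normal 0.0000 0.0000 -1.0000
    outer loop
      vertex 15.0 12.0 0.0
      vertex 15.0 0.0 0.0
      vertex 0.0 0.0 0.0
    endloop
  endfacet
  facet normal 0.0000 0.0000 -1.0000
    outer loop
      vertex 0.0 12.0 0.0
      vertex 15.0 12.0 0.0
      vertex 0.0 0.0 0.0
    endloop
  endfacet
  facet normal 0.0000 0.0000 1.0000
    outer loop
      vertex 0.0 0.0 26.0
      vertex 15.0 0.0 26.0
      vertex 15.0 12.0 26.0
    endloop
  endfacet
  facet normal 0.0000 0.0000 1.0000
    outer loop
      vertex 0.0 0.0 26.0
      vertex 15.0 12.0 26.0
      vertex 0.0 12.0 26.0
    endloop
  endfacet
  facet normal 0.0000 -1.0000 0.0000
    outer loop
      vertex 0.0 0.0 0.0
      vertex 15.0 0.0 0.0
      vertex 15.0 0.0 26.0
    endloop
  endfacet
  facet normal 0.0000 -1.0000 0.0000
    outer loop
      vertex 0.0 0.0 0.0
      vertex 15.0 0.0 26.0
      vertex 0.0 0.0 26.0
    endloop
  endfacet
  facet normal 0.0000 1.0000 0.0000
    outer loop
      vertex 15.0 12.0 26.0
      vertex 15.0 12.0 0.0
      vertex 0.0 12.0 0.0
    endloop
  endfacet
  facet normal 0.0000 1.0000 0.0000
    outer loop
      vertex 0.0 12.0 26.0
      vertex 15.0 12.0 26.0
      vertex 0.0 12.0 0.0
    endloop
  endfacet
  facet normal -1.0000 0.0000 0.0000
    outer loop
      vertex 0.0 12.0 26.0
      vertex 0.0 12.0 0.0
      vertex 0.0 0.0 0.0
    endloop
  endfacet
  facet normal -1.0000 0.0000 0.0000
    outer loop
      vertex 0.0 0.0 26.0
      vertex 0.0 12.0 26.0
      vertex 0.0 0.0 0.0
    endloop
  endfacet
  facet normal 1.0000 0.0000 0.0000
    outer loop
      vertex 15.0 0.0 0.0
      vertex 15.0 12.0 0.0
      vertex 15.0 12.0 26.0
    endloop
  endfacet
  facet normal 1.0000 0.0000 0.0000
    outer loop
      vertex 15.0 0.0 0.0
      vertex 15.0 12.0 26.0
      vertex 15.0 0.0 26.0
    endloop
  endfacet
endsolid part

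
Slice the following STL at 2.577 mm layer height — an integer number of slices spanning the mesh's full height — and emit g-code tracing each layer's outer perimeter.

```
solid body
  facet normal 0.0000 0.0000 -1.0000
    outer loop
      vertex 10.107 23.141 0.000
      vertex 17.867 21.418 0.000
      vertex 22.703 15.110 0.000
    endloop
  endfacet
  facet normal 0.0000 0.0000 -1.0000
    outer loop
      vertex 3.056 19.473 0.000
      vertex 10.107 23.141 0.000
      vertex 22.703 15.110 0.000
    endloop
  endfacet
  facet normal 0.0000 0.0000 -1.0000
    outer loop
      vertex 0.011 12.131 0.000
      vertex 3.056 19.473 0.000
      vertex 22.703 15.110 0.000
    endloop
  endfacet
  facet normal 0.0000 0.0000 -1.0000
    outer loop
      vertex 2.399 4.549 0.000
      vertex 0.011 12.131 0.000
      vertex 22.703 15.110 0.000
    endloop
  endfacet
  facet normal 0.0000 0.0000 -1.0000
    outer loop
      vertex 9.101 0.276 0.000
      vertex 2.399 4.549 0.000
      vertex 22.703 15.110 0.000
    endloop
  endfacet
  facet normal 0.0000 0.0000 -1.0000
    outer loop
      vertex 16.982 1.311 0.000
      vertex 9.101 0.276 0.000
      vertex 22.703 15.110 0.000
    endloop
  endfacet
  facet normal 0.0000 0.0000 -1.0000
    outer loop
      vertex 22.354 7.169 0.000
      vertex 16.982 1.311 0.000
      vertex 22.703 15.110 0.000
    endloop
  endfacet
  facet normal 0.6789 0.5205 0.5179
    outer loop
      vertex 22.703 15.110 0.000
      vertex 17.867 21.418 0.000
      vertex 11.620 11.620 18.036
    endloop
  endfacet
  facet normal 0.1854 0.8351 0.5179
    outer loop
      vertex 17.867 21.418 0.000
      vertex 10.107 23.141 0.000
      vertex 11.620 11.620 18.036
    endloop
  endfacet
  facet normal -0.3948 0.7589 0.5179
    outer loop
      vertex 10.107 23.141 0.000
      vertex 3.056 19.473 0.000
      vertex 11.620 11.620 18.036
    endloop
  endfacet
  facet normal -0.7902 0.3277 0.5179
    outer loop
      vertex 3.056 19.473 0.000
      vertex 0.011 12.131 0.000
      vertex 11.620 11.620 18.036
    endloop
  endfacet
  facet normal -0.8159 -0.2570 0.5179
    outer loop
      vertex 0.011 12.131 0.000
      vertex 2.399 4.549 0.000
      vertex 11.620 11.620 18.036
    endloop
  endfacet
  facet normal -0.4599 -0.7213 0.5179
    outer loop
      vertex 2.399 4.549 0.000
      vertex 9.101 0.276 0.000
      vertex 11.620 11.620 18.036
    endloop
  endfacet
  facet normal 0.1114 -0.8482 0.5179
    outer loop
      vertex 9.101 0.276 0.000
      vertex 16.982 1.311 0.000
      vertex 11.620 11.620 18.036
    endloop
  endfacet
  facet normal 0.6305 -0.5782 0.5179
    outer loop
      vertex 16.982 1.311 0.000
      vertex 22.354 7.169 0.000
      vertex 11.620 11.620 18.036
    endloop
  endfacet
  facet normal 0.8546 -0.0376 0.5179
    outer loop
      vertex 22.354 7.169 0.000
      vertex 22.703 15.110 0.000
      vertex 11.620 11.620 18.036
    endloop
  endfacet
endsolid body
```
; perimeter-only toolpath
G21 ; units = mm
G90 ; absolute positioning
G28 ; home
; layer 1
G0 Z2.577
G0 X21.120 Y14.611
G1 X16.975 Y20.018
G1 X10.323 Y21.495
G1 X4.279 Y18.351
G1 X1.669 Y12.058
G1 X3.716 Y5.559
G1 X9.461 Y1.897
G1 X16.216 Y2.784
G1 X20.821 Y7.805
G1 X21.120 Y14.611
; layer 2
G0 Z5.153
G0 X19.536 Y14.113
G1 X16.082 Y18.619
G1 X10.539 Y19.849
G1 X5.503 Y17.229
G1 X3.328 Y11.985
G1 X5.034 Y6.569
G1 X9.821 Y3.517
G1 X15.450 Y4.256
G1 X19.287 Y8.441
G1 X19.536 Y14.113
; layer 3
G0 Z7.730
G0 X17.953 Y13.614
G1 X15.190 Y17.219
G1 X10.755 Y18.203
G1 X6.726 Y16.107
G1 X4.986 Y11.912
G1 X6.351 Y7.579
G1 X10.181 Y5.138
G1 X14.684 Y5.729
G1 X17.754 Y9.077
G1 X17.953 Y13.614
; layer 4
G0 Z10.306
G0 X16.370 Y13.116
G1 X14.297 Y15.819
G1 X10.972 Y16.558
G1 X7.950 Y14.986
G1 X6.645 Y11.839
G1 X7.668 Y8.590
G1 X10.540 Y6.758
G1 X13.918 Y7.202
G1 X16.220 Y9.712
G1 X16.370 Y13.116
; layer 5
G0 Z12.883
G0 X14.787 Y12.617
G1 X13.405 Y14.419
G1 X11.188 Y14.912
G1 X9.173 Y13.864
G1 X8.303 Y11.766
G1 X8.985 Y9.600
G1 X10.900 Y8.379
G1 X13.152 Y8.675
G1 X14.687 Y10.348
G1 X14.787 Y12.617
; layer 6
G0 Z15.459
G0 X13.203 Y12.119
G1 X12.512 Y13.020
G1 X11.404 Y13.266
G1 X10.397 Y12.742
G1 X9.962 Y11.693
G1 X10.303 Y10.610
G1 X11.260 Y9.999
G1 X12.386 Y10.147
G1 X13.153 Y10.984
G1 X13.203 Y12.119
M2 ; end

The solid is a regular 9-sided pyramid, base circumscribed radius ≈ 11.6 mm, apex at z ≈ 18 mm. Slicing at Δz = 2.577 mm — 7 equal slices spanning the solid's height, so layer i sits at z = i·h/7 — gives 6 non-empty perimeters. Each is a 9-segment closed polygon; G0 lifts to the layer z and rapids to the start vertex, then G1 traces the edges. The cross-section shrinks linearly with z (the slice at the apex is degenerate and omitted).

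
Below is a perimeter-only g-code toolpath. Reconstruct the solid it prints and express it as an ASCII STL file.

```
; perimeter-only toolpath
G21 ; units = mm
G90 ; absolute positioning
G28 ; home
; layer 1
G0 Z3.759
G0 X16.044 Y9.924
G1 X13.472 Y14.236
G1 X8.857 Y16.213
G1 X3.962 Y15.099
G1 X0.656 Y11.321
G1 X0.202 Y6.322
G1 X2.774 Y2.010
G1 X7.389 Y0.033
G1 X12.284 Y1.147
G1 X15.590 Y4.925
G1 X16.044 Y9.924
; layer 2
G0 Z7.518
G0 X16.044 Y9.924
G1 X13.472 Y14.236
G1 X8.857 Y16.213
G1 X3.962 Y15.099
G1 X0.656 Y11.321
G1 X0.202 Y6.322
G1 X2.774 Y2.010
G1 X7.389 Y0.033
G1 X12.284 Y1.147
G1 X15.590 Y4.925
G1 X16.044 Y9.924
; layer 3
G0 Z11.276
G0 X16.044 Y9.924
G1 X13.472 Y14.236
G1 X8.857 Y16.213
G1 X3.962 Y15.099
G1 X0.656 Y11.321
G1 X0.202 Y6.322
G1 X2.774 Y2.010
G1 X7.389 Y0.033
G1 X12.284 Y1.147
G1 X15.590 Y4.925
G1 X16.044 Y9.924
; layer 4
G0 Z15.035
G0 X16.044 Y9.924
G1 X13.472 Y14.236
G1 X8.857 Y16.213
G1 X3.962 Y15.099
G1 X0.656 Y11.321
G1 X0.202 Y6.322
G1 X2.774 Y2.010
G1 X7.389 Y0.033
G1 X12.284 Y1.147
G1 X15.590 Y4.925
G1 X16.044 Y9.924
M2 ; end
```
solid part
  facet normal 0.0000 0.0000 -1.0000
    outer loop
      vertex 8.857 16.213 0.000
      vertex 13.472 14.236 0.000
      vertex 16.044 9.924 0.000
    endloop
  endfacet
  facet normal 0.0000 0.0000 -1.0000
    outer loop
      vertex 3.962 15.099 0.000
      vertex 8.857 16.213 0.000
      vertex 16.044 9.924 0.000
    endloop
  endfacet
  facet normal 0.0000 0.0000 -1.0000
    outer loop
      vertex 0.656 11.321 0.000
      vertex 3.962 15.099 0.000
      vertex 16.044 9.924 0.000
    endloop
  endfacet
  facet normal 0.0000 0.0000 -1.0000
    outer loop
      vertex 0.202 6.322 0.000
      vertex 0.656 11.321 0.000
      vertex 16.044 9.924 0.000
    endloop
  endfacet
  facet normal 0.0000 0.0000 -1.0000
    outer loop
      vertex 2.774 2.010 0.000
      vertex 0.202 6.322 0.000
      vertex 16.044 9.924 0.000
    endloop
  endfacet
  facet normal 0.0000 0.0000 -1.0000
    outer loop
      vertex 7.389 0.033 0.000
      vertex 2.774 2.010 0.000
      vertex 16.044 9.924 0.000
    endloop
  endfacet
  facet normal 0.0000 0.0000 -1.0000
    outer loop
      vertex 12.284 1.147 0.000
      vertex 7.389 0.033 0.000
      vertex 16.044 9.924 0.000
    endloop
  endfacet
  facet normal 0.0000 0.0000 -1.0000
    outer loop
      vertex 15.590 4.925 0.000
      vertex 12.284 1.147 0.000
      vertex 16.044 9.924 0.000
    endloop
  endfacet
  facet normal 0.0000 0.0000 1.0000
    outer loop
      vertex 16.044 9.924 15.035
      vertex 13.472 14.236 15.035
      vertex 8.857 16.213 15.035
    endloop
  endfacet
  facet normal 0.0000 0.0000 1.0000
    outer loop
      vertex 16.044 9.924 15.035
      vertex 8.857 16.213 15.035
      vertex 3.962 15.099 15.035
    endloop
  endfacet
  facet normal 0.0000 0.0000 1.0000
    outer loop
      vertex 16.044 9.924 15.035
      vertex 3.962 15.099 15.035
      vertex 0.656 11.321 15.035
    endloop
  endfacet
  facet normal 0.0000 0.0000 1.0000
    outer loop
      vertex 16.044 9.924 15.035
      vertex 0.656 11.321 15.035
      vertex 0.202 6.322 15.035
    endloop
  endfacet
  facet normal 0.0000 0.0000 1.0000
    outer loop
      vertex 16.044 9.924 15.035
      vertex 0.202 6.322 15.035
      vertex 2.774 2.010 15.035
    endloop
  endfacet
  facet normal 0.0000 0.0000 1.0000
    outer loop
      vertex 16.044 9.924 15.035
      vertex 2.774 2.010 15.035
      vertex 7.389 0.033 15.035
    endloop
  endfacet
  facet normal 0.0000 0.0000 1.0000
    outer loop
      vertex 16.044 9.924 15.035
      vertex 7.389 0.033 15.035
      vertex 12.284 1.147 15.035
    endloop
  endfacet
  facet normal 0.0000 0.0000 1.0000
    outer loop
      vertex 16.044 9.924 15.035
      vertex 12.284 1.147 15.035
      vertex 15.590 4.925 15.035
    endloop
  endfacet
  facet normal 0.8588 0.5123 0.0000
    outer loop
      vertex 16.044 9.924 0.000
      vertex 13.472 14.236 0.000
      vertex 13.472 14.236 15.035
    endloop
  endfacet
  facet normal 0.8588 0.5123 0.0000
    outer loop
      vertex 16.044 9.924 0.000
      vertex 13.472 14.236 15.035
      vertex 16.044 9.924 15.035
    endloop
  endfacet
  facet normal 0.3938 0.9192 0.0000
    outer loop
      vertex 13.472 14.236 0.000
      vertex 8.857 16.213 0.000
      vertex 8.857 16.213 15.035
    endloop
  endfacet
  facet normal 0.3938 0.9192 0.0000
    outer loop
      vertex 13.472 14.236 0.000
      vertex 8.857 16.213 15.035
      vertex 13.472 14.236 15.035
    endloop
  endfacet
  facet normal -0.2219 0.9751 0.0000
    outer loop
      vertex 8.857 16.213 0.000
      vertex 3.962 15.099 0.000
      vertex 3.962 15.099 15.035
    endloop
  endfacet
  facet normal -0.2219 0.9751 0.0000
    outer loop
      vertex 8.857 16.213 0.000
      vertex 3.962 15.099 15.035
      vertex 8.857 16.213 15.035
    endloop
  endfacet
  facet normal -0.7526 0.6585 0.0000
    outer loop
      vertex 3.962 15.099 0.000
      vertex 0.656 11.321 0.000
      vertex 0.656 11.321 15.035
    endloop
  endfacet
  facet normal -0.7526 0.6585 0.0000
    outer loop
      vertex 3.962 15.099 0.000
      vertex 0.656 11.321 15.035
      vertex 3.962 15.099 15.035
    endloop
  endfacet
  facet normal -0.9959 0.0904 0.0000
    outer loop
      vertex 0.656 11.321 0.000
      vertex 0.202 6.322 0.000
      vertex 0.202 6.322 15.035
    endloop
  endfacet
  facet normal -0.9959 0.0904 0.0000
    outer loop
      vertex 0.656 11.321 0.000
      vertex 0.202 6.322 15.035
      vertex 0.656 11.321 15.035
    endloop
  endfacet
  facet normal -0.8588 -0.5123 0.0000
    outer loop
      vertex 0.202 6.322 0.000
      vertex 2.774 2.010 0.000
      vertex 2.774 2.010 15.035
    endloop
  endfacet
  facet normal -0.8588 -0.5123 0.0000
    outer loop
      vertex 0.202 6.322 0.000
      vertex 2.774 2.010 15.035
      vertex 0.202 6.322 15.035
    endloop
  endfacet
  facet normal -0.3938 -0.9192 0.0000
    outer loop
      vertex 2.774 2.010 0.000
      vertex 7.389 0.033 0.000
      vertex 7.389 0.033 15.035
    endloop
  endfacet
  facet normal -0.3938 -0.9192 0.0000
    outer loop
      vertex 2.774 2.010 0.000
      vertex 7.389 0.033 15.035
      vertex 2.774 2.010 15.035
    endloop
  endfacet
  facet normal 0.2219 -0.9751 0.0000
    outer loop
      vertex 7.389 0.033 0.000
      vertex 12.284 1.147 0.000
      vertex 12.284 1.147 15.035
    endloop
  endfacet
  facet normal 0.2219 -0.9751 0.0000
    outer loop
      vertex 7.389 0.033 0.000
      vertex 12.284 1.147 15.035
      vertex 7.389 0.033 15.035
    endloop
  endfacet
  facet normal 0.7526 -0.6585 0.0000
    outer loop
      vertex 12.284 1.147 0.000
      vertex 15.590 4.925 0.000
      vertex 15.590 4.925 15.035
    endloop
  endfacet
  facet normal 0.7526 -0.6585 0.0000
    outer loop
      vertex 12.284 1.147 0.000
      vertex 15.590 4.925 15.035
      vertex 12.284 1.147 15.035
    endloop
  endfacet
  facet normal 0.9959 -0.0904 0.0000
    outer loop
      vertex 15.590 4.925 0.000
      vertex 16.044 9.924 0.000
      vertex 16.044 9.924 15.035
    endloop
  endfacet
  facet normal 0.9959 -0.0904 0.0000
    outer loop
      vertex 15.590 4.925 0.000
      vertex 16.044 9.924 15.035
      vertex 15.590 4.925 15.035
    endloop
  endfacet
endsolid part

The G0 Z moves step by Δz≈3.759 mm. Every layer's G1 loop is the same polygon, so the solid is a straight extrusion of it from z=0 to z≈15. Closing with flat bottom and top caps and triangulating gives 36 facets — a regular 10-sided prism (a cylinder approximated with 10 flat sides), circumscribed radius ≈ 8.12 mm, height ≈ 15 mm.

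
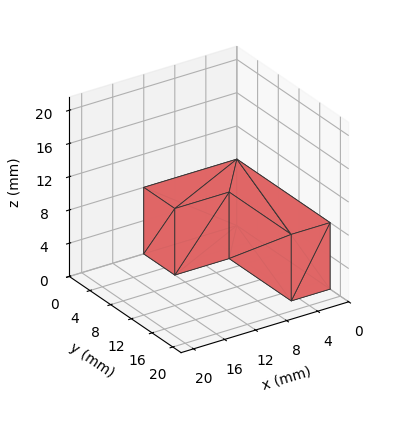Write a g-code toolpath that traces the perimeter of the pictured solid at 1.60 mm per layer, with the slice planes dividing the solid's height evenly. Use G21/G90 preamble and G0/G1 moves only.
Reading the render: the shape is an L-shaped prism: outer 12 × 18 mm, arm thicknesses ≈ 6 mm (horizontal) and 5 mm (vertical), extruded 8 mm in z (dimensions read to the nearest mm from the axis ticks). For the g-code, the solid's height is divided into equal slices at the stated Δz and each level perimeter traced with G1 moves after a G0 lift.

; perimeter-only toolpath
G21 ; units = mm
G90 ; absolute positioning
G28 ; home
; layer 1
G0 Z1.60
G0 X0.00 Y0.00
G1 X12.00 Y0.00
G1 X12.00 Y6.00
G1 X5.00 Y6.00
G1 X5.00 Y18.00
G1 X0.00 Y18.00
G1 X0.00 Y0.00
; layer 2
G0 Z3.20
G0 X0.00 Y0.00
G1 X12.00 Y0.00
G1 X12.00 Y6.00
G1 X5.00 Y6.00
G1 X5.00 Y18.00
G1 X0.00 Y18.00
G1 X0.00 Y0.00
; layer 3
G0 Z4.80
G0 X0.00 Y0.00
G1 X12.00 Y0.00
G1 X12.00 Y6.00
G1 X5.00 Y6.00
G1 X5.00 Y18.00
G1 X0.00 Y18.00
G1 X0.00 Y0.00
; layer 4
G0 Z6.40
G0 X0.00 Y0.00
G1 X12.00 Y0.00
G1 X12.00 Y6.00
G1 X5.00 Y6.00
G1 X5.00 Y18.00
G1 X0.00 Y18.00
G1 X0.00 Y0.00
; layer 5
G0 Z8.00
G0 X0.00 Y0.00
G1 X12.00 Y0.00
G1 X12.00 Y6.00
G1 X5.00 Y6.00
G1 X5.00 Y18.00
G1 X0.00 Y18.00
G1 X0.00 Y0.00
M2 ; end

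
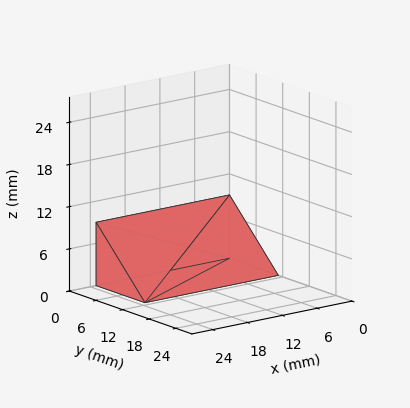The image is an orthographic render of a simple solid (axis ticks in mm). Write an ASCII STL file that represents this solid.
Reading the render: the shape is a wedge (ramp): 23 × 11 mm base, rising to 9 mm along the y=0 edge and sloping linearly to z=0 at y=11 (dimensions read to the nearest mm from the axis ticks). For the STL, each face is triangulated and given an outward normal.

solid part
  facet normal 0.0000 0.0000 -1.0000
    outer loop
      vertex 23.00 11.00 0.00
      vertex 23.00 0.00 0.00
      vertex 0.00 0.00 0.00
    endloop
  endfacet
  facet normal 0.0000 0.0000 -1.0000
    outer loop
      vertex 0.00 11.00 0.00
      vertex 23.00 11.00 0.00
      vertex 0.00 0.00 0.00
    endloop
  endfacet
  facet normal 0.0000 -1.0000 0.0000
    outer loop
      vertex 0.00 0.00 0.00
      vertex 23.00 0.00 0.00
      vertex 23.00 0.00 9.00
    endloop
  endfacet
  facet normal 0.0000 -1.0000 0.0000
    outer loop
      vertex 0.00 0.00 0.00
      vertex 23.00 0.00 9.00
      vertex 0.00 0.00 9.00
    endloop
  endfacet
  facet normal 0.0000 0.6332 0.7740
    outer loop
      vertex 0.00 0.00 9.00
      vertex 23.00 0.00 9.00
      vertex 23.00 11.00 0.00
    endloop
  endfacet
  facet normal 0.0000 0.6332 0.7740
    outer loop
      vertex 0.00 0.00 9.00
      vertex 23.00 11.00 0.00
      vertex 0.00 11.00 0.00
    endloop
  endfacet
  facet normal -1.0000 0.0000 0.0000
    outer loop
      vertex 0.00 0.00 9.00
      vertex 0.00 11.00 0.00
      vertex 0.00 0.00 0.00
    endloop
  endfacet
  facet normal 1.0000 0.0000 0.0000
    outer loop
      vertex 23.00 0.00 0.00
      vertex 23.00 11.00 0.00
      vertex 23.00 0.00 9.00
    endloop
  endfacet
endsolid part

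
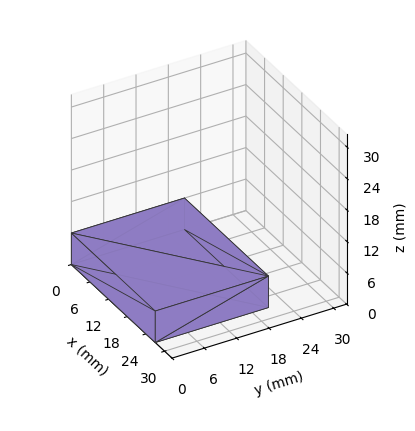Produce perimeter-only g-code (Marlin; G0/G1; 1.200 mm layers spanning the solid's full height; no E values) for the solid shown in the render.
Reading the render: the shape is a rectangular box, roughly 27 × 21 mm footprint and 6 mm tall (dimensions read to the nearest mm from the axis ticks). For the g-code, the solid's height is divided into equal slices at the stated Δz and each level perimeter traced with G1 moves after a G0 lift.

; perimeter-only toolpath
G21 ; units = mm
G90 ; absolute positioning
G28 ; home
; layer 1
G0 Z1.200
G0 X0.000 Y0.000
G1 X27.000 Y0.000
G1 X27.000 Y21.000
G1 X0.000 Y21.000
G1 X0.000 Y0.000
; layer 2
G0 Z2.400
G0 X0.000 Y0.000
G1 X27.000 Y0.000
G1 X27.000 Y21.000
G1 X0.000 Y21.000
G1 X0.000 Y0.000
; layer 3
G0 Z3.600
G0 X0.000 Y0.000
G1 X27.000 Y0.000
G1 X27.000 Y21.000
G1 X0.000 Y21.000
G1 X0.000 Y0.000
; layer 4
G0 Z4.800
G0 X0.000 Y0.000
G1 X27.000 Y0.000
G1 X27.000 Y21.000
G1 X0.000 Y21.000
G1 X0.000 Y0.000
; layer 5
G0 Z6.000
G0 X0.000 Y0.000
G1 X27.000 Y0.000
G1 X27.000 Y21.000
G1 X0.000 Y21.000
G1 X0.000 Y0.000
M2 ; end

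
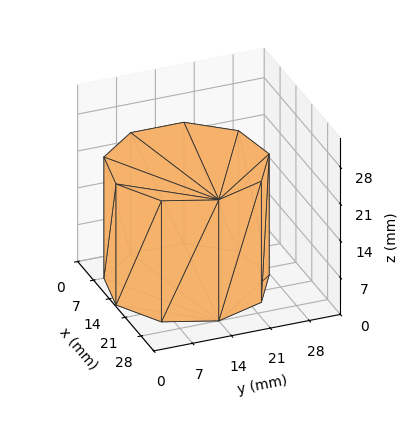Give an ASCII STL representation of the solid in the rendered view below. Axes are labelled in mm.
Reading the render: the shape is a regular 9-sided prism (a cylinder approximated with 9 flat sides), circumscribed radius ≈ 14 mm, height ≈ 23 mm (dimensions read to the nearest mm from the axis ticks). For the STL, each face is triangulated and given an outward normal.

solid part
  facet normal 0.0000 0.0000 -1.0000
    outer loop
      vertex 16.43 27.79 0.00
      vertex 24.72 23.00 0.00
      vertex 28.00 14.00 0.00
    endloop
  endfacet
  facet normal 0.0000 0.0000 -1.0000
    outer loop
      vertex 7.00 26.12 0.00
      vertex 16.43 27.79 0.00
      vertex 28.00 14.00 0.00
    endloop
  endfacet
  facet normal 0.0000 0.0000 -1.0000
    outer loop
      vertex 0.84 18.79 0.00
      vertex 7.00 26.12 0.00
      vertex 28.00 14.00 0.00
    endloop
  endfacet
  facet normal 0.0000 0.0000 -1.0000
    outer loop
      vertex 0.84 9.21 0.00
      vertex 0.84 18.79 0.00
      vertex 28.00 14.00 0.00
    endloop
  endfacet
  facet normal 0.0000 0.0000 -1.0000
    outer loop
      vertex 7.00 1.88 0.00
      vertex 0.84 9.21 0.00
      vertex 28.00 14.00 0.00
    endloop
  endfacet
  facet normal 0.0000 0.0000 -1.0000
    outer loop
      vertex 16.43 0.21 0.00
      vertex 7.00 1.88 0.00
      vertex 28.00 14.00 0.00
    endloop
  endfacet
  facet normal 0.0000 0.0000 -1.0000
    outer loop
      vertex 24.72 5.00 0.00
      vertex 16.43 0.21 0.00
      vertex 28.00 14.00 0.00
    endloop
  endfacet
  facet normal 0.0000 0.0000 1.0000
    outer loop
      vertex 28.00 14.00 23.00
      vertex 24.72 23.00 23.00
      vertex 16.43 27.79 23.00
    endloop
  endfacet
  facet normal 0.0000 0.0000 1.0000
    outer loop
      vertex 28.00 14.00 23.00
      vertex 16.43 27.79 23.00
      vertex 7.00 26.12 23.00
    endloop
  endfacet
  facet normal 0.0000 0.0000 1.0000
    outer loop
      vertex 28.00 14.00 23.00
      vertex 7.00 26.12 23.00
      vertex 0.84 18.79 23.00
    endloop
  endfacet
  facet normal 0.0000 0.0000 1.0000
    outer loop
      vertex 28.00 14.00 23.00
      vertex 0.84 18.79 23.00
      vertex 0.84 9.21 23.00
    endloop
  endfacet
  facet normal 0.0000 0.0000 1.0000
    outer loop
      vertex 28.00 14.00 23.00
      vertex 0.84 9.21 23.00
      vertex 7.00 1.88 23.00
    endloop
  endfacet
  facet normal 0.0000 0.0000 1.0000
    outer loop
      vertex 28.00 14.00 23.00
      vertex 7.00 1.88 23.00
      vertex 16.43 0.21 23.00
    endloop
  endfacet
  facet normal 0.0000 0.0000 1.0000
    outer loop
      vertex 28.00 14.00 23.00
      vertex 16.43 0.21 23.00
      vertex 24.72 5.00 23.00
    endloop
  endfacet
  facet normal 0.9395 0.3424 0.0000
    outer loop
      vertex 28.00 14.00 0.00
      vertex 24.72 23.00 0.00
      vertex 24.72 23.00 23.00
    endloop
  endfacet
  facet normal 0.9395 0.3424 0.0000
    outer loop
      vertex 28.00 14.00 0.00
      vertex 24.72 23.00 23.00
      vertex 28.00 14.00 23.00
    endloop
  endfacet
  facet normal 0.5003 0.8659 0.0000
    outer loop
      vertex 24.72 23.00 0.00
      vertex 16.43 27.79 0.00
      vertex 16.43 27.79 23.00
    endloop
  endfacet
  facet normal 0.5003 0.8659 0.0000
    outer loop
      vertex 24.72 23.00 0.00
      vertex 16.43 27.79 23.00
      vertex 24.72 23.00 23.00
    endloop
  endfacet
  facet normal -0.1744 0.9847 0.0000
    outer loop
      vertex 16.43 27.79 0.00
      vertex 7.00 26.12 0.00
      vertex 7.00 26.12 23.00
    endloop
  endfacet
  facet normal -0.1744 0.9847 0.0000
    outer loop
      vertex 16.43 27.79 0.00
      vertex 7.00 26.12 23.00
      vertex 16.43 27.79 23.00
    endloop
  endfacet
  facet normal -0.7656 0.6434 0.0000
    outer loop
      vertex 7.00 26.12 0.00
      vertex 0.84 18.79 0.00
      vertex 0.84 18.79 23.00
    endloop
  endfacet
  facet normal -0.7656 0.6434 0.0000
    outer loop
      vertex 7.00 26.12 0.00
      vertex 0.84 18.79 23.00
      vertex 7.00 26.12 23.00
    endloop
  endfacet
  facet normal -1.0000 0.0000 0.0000
    outer loop
      vertex 0.84 18.79 0.00
      vertex 0.84 9.21 0.00
      vertex 0.84 9.21 23.00
    endloop
  endfacet
  facet normal -1.0000 0.0000 0.0000
    outer loop
      vertex 0.84 18.79 0.00
      vertex 0.84 9.21 23.00
      vertex 0.84 18.79 23.00
    endloop
  endfacet
  facet normal -0.7656 -0.6434 0.0000
    outer loop
      vertex 0.84 9.21 0.00
      vertex 7.00 1.88 0.00
      vertex 7.00 1.88 23.00
    endloop
  endfacet
  facet normal -0.7656 -0.6434 0.0000
    outer loop
      vertex 0.84 9.21 0.00
      vertex 7.00 1.88 23.00
      vertex 0.84 9.21 23.00
    endloop
  endfacet
  facet normal -0.1744 -0.9847 0.0000
    outer loop
      vertex 7.00 1.88 0.00
      vertex 16.43 0.21 0.00
      vertex 16.43 0.21 23.00
    endloop
  endfacet
  facet normal -0.1744 -0.9847 0.0000
    outer loop
      vertex 7.00 1.88 0.00
      vertex 16.43 0.21 23.00
      vertex 7.00 1.88 23.00
    endloop
  endfacet
  facet normal 0.5003 -0.8659 0.0000
    outer loop
      vertex 16.43 0.21 0.00
      vertex 24.72 5.00 0.00
      vertex 24.72 5.00 23.00
    endloop
  endfacet
  facet normal 0.5003 -0.8659 0.0000
    outer loop
      vertex 16.43 0.21 0.00
      vertex 24.72 5.00 23.00
      vertex 16.43 0.21 23.00
    endloop
  endfacet
  facet normal 0.9395 -0.3424 0.0000
    outer loop
      vertex 24.72 5.00 0.00
      vertex 28.00 14.00 0.00
      vertex 28.00 14.00 23.00
    endloop
  endfacet
  facet normal 0.9395 -0.3424 0.0000
    outer loop
      vertex 24.72 5.00 0.00
      vertex 28.00 14.00 23.00
      vertex 24.72 5.00 23.00
    endloop
  endfacet
endsolid part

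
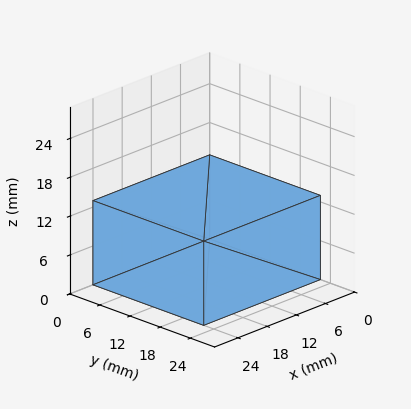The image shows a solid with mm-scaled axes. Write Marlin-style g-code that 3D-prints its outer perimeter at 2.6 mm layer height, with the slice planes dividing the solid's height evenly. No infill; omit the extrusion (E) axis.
Reading the render: the shape is a rectangular box, roughly 24 × 22 mm footprint and 13 mm tall (dimensions read to the nearest mm from the axis ticks). For the g-code, the solid's height is divided into equal slices at the stated Δz and each level perimeter traced with G1 moves after a G0 lift.

; perimeter-only toolpath
G21 ; units = mm
G90 ; absolute positioning
G28 ; home
; layer 1
G0 Z2.6
G0 X0.0 Y0.0
G1 X24.0 Y0.0
G1 X24.0 Y22.0
G1 X0.0 Y22.0
G1 X0.0 Y0.0
; layer 2
G0 Z5.2
G0 X0.0 Y0.0
G1 X24.0 Y0.0
G1 X24.0 Y22.0
G1 X0.0 Y22.0
G1 X0.0 Y0.0
; layer 3
G0 Z7.8
G0 X0.0 Y0.0
G1 X24.0 Y0.0
G1 X24.0 Y22.0
G1 X0.0 Y22.0
G1 X0.0 Y0.0
; layer 4
G0 Z10.4
G0 X0.0 Y0.0
G1 X24.0 Y0.0
G1 X24.0 Y22.0
G1 X0.0 Y22.0
G1 X0.0 Y0.0
; layer 5
G0 Z13.0
G0 X0.0 Y0.0
G1 X24.0 Y0.0
G1 X24.0 Y22.0
G1 X0.0 Y22.0
G1 X0.0 Y0.0
M2 ; end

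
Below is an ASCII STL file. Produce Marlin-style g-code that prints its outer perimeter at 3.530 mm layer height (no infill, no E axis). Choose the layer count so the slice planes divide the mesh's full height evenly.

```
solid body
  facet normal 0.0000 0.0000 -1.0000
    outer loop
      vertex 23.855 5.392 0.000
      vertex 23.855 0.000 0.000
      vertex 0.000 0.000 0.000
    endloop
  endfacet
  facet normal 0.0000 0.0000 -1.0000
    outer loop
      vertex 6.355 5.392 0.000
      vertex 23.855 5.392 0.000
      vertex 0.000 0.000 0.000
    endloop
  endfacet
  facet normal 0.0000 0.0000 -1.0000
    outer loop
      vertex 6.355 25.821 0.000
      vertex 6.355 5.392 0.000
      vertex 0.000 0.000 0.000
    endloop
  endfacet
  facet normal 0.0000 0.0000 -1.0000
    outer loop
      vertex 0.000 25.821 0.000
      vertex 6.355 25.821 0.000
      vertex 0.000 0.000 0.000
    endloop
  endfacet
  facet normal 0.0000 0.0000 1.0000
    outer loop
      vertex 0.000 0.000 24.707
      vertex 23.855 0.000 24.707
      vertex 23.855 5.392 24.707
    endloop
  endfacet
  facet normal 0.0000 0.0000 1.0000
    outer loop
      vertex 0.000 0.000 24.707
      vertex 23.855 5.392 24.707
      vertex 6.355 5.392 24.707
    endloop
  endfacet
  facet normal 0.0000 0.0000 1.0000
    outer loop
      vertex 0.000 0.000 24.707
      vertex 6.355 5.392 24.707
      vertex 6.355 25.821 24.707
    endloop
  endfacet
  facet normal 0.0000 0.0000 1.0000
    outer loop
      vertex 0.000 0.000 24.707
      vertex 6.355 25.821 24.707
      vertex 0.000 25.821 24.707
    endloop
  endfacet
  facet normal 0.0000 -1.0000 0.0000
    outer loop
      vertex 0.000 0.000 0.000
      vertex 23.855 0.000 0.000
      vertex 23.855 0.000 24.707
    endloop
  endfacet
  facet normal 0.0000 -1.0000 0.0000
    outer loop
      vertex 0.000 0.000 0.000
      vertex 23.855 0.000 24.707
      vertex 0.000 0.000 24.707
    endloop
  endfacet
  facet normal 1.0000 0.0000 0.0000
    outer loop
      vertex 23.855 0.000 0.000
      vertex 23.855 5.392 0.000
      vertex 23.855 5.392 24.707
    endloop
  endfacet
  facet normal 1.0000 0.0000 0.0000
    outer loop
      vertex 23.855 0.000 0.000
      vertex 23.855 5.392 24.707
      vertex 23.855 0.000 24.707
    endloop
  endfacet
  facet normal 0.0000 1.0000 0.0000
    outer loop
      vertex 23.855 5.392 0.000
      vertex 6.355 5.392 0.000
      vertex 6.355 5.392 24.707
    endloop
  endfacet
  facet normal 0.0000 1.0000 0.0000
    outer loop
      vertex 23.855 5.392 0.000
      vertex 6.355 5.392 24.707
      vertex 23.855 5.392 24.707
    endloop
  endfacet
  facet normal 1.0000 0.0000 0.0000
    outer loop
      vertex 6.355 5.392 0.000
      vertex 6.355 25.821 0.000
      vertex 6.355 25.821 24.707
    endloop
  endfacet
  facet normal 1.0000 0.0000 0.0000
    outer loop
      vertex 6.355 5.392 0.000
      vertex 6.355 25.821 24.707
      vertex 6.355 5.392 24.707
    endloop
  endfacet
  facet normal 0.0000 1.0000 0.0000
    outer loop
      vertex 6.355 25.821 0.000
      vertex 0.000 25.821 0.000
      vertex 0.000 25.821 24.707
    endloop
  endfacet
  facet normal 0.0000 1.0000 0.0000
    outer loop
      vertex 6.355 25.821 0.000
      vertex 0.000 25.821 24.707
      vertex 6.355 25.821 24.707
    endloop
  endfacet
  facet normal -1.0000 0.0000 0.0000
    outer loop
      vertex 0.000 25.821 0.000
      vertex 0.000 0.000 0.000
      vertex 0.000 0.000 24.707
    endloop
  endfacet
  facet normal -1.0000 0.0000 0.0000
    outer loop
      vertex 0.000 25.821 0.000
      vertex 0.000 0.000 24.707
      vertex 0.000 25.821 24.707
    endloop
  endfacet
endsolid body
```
; perimeter-only toolpath
G21 ; units = mm
G90 ; absolute positioning
G28 ; home
; layer 1
G0 Z3.530
G0 X0.000 Y0.000
G1 X23.855 Y0.000
G1 X23.855 Y5.392
G1 X6.355 Y5.392
G1 X6.355 Y25.821
G1 X0.000 Y25.821
G1 X0.000 Y0.000
; layer 2
G0 Z7.059
G0 X0.000 Y0.000
G1 X23.855 Y0.000
G1 X23.855 Y5.392
G1 X6.355 Y5.392
G1 X6.355 Y25.821
G1 X0.000 Y25.821
G1 X0.000 Y0.000
; layer 3
G0 Z10.589
G0 X0.000 Y0.000
G1 X23.855 Y0.000
G1 X23.855 Y5.392
G1 X6.355 Y5.392
G1 X6.355 Y25.821
G1 X0.000 Y25.821
G1 X0.000 Y0.000
; layer 4
G0 Z14.118
G0 X0.000 Y0.000
G1 X23.855 Y0.000
G1 X23.855 Y5.392
G1 X6.355 Y5.392
G1 X6.355 Y25.821
G1 X0.000 Y25.821
G1 X0.000 Y0.000
; layer 5
G0 Z17.648
G0 X0.000 Y0.000
G1 X23.855 Y0.000
G1 X23.855 Y5.392
G1 X6.355 Y5.392
G1 X6.355 Y25.821
G1 X0.000 Y25.821
G1 X0.000 Y0.000
; layer 6
G0 Z21.177
G0 X0.000 Y0.000
G1 X23.855 Y0.000
G1 X23.855 Y5.392
G1 X6.355 Y5.392
G1 X6.355 Y25.821
G1 X0.000 Y25.821
G1 X0.000 Y0.000
; layer 7
G0 Z24.707
G0 X0.000 Y0.000
G1 X23.855 Y0.000
G1 X23.855 Y5.392
G1 X6.355 Y5.392
G1 X6.355 Y25.821
G1 X0.000 Y25.821
G1 X0.000 Y0.000
M2 ; end

The solid is an L-shaped prism: outer 23.9 × 25.8 mm, arm thicknesses ≈ 5.39 mm (horizontal) and 6.36 mm (vertical), extruded 24.7 mm in z. Slicing at Δz = 3.530 mm — 7 equal slices spanning the solid's height, so layer i sits at z = i·h/7 — gives 7 non-empty perimeters. Each is a 6-segment closed polygon; G0 lifts to the layer z and rapids to the start vertex, then G1 traces the edges.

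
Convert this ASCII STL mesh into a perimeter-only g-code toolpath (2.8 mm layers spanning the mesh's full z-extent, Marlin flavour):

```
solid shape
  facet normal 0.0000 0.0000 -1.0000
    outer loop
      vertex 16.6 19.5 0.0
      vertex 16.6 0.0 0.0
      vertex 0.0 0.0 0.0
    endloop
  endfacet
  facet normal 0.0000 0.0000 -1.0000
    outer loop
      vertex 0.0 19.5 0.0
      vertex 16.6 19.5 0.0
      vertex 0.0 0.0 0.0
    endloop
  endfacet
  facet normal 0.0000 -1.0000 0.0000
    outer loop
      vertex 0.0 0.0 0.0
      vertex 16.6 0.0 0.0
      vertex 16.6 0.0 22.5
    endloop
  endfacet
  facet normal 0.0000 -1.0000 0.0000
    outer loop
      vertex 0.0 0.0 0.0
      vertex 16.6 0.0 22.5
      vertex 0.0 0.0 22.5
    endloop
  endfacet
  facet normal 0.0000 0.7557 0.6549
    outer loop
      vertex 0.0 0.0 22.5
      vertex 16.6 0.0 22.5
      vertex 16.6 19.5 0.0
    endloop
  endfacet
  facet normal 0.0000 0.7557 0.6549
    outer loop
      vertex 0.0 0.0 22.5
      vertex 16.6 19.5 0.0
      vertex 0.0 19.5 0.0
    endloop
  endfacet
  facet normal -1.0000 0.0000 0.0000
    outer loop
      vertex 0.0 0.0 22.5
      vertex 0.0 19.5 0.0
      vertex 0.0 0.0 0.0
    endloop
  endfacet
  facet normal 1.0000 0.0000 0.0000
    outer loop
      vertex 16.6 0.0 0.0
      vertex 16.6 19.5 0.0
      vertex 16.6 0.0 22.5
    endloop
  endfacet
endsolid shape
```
; perimeter-only toolpath
G21 ; units = mm
G90 ; absolute positioning
G28 ; home
; layer 1
G0 Z2.8
G0 X0.0 Y0.0
G1 X16.6 Y0.0
G1 X16.6 Y17.1
G1 X0.0 Y17.1
G1 X0.0 Y0.0
; layer 2
G0 Z5.6
G0 X0.0 Y0.0
G1 X16.6 Y0.0
G1 X16.6 Y14.6
G1 X0.0 Y14.6
G1 X0.0 Y0.0
; layer 3
G0 Z8.4
G0 X0.0 Y0.0
G1 X16.6 Y0.0
G1 X16.6 Y12.2
G1 X0.0 Y12.2
G1 X0.0 Y0.0
; layer 4
G0 Z11.2
G0 X0.0 Y0.0
G1 X16.6 Y0.0
G1 X16.6 Y9.8
G1 X0.0 Y9.8
G1 X0.0 Y0.0
; layer 5
G0 Z14.1
G0 X0.0 Y0.0
G1 X16.6 Y0.0
G1 X16.6 Y7.3
G1 X0.0 Y7.3
G1 X0.0 Y0.0
; layer 6
G0 Z16.9
G0 X0.0 Y0.0
G1 X16.6 Y0.0
G1 X16.6 Y4.9
G1 X0.0 Y4.9
G1 X0.0 Y0.0
; layer 7
G0 Z19.7
G0 X0.0 Y0.0
G1 X16.6 Y0.0
G1 X16.6 Y2.4
G1 X0.0 Y2.4
G1 X0.0 Y0.0
M2 ; end

The solid is a wedge (ramp): 16.6 × 19.5 mm base, rising to 22.5 mm along the y=0 edge and sloping linearly to z=0 at y=19.5. Slicing at Δz = 2.8 mm — 8 equal slices spanning the solid's height, so layer i sits at z = i·h/8 — gives 7 non-empty perimeters. Each is a 4-segment closed polygon; G0 lifts to the layer z and rapids to the start vertex, then G1 traces the edges. The cross-section shrinks linearly with z (the slice at the apex is degenerate and omitted).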